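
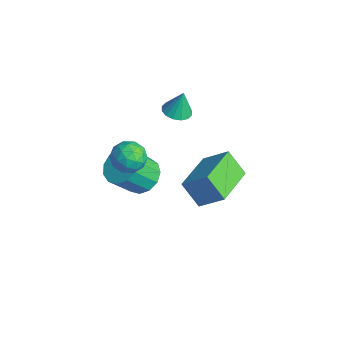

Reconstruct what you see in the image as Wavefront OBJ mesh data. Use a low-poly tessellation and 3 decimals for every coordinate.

v -1.383 3.016 1.508
v -0.745 3.206 1.427
v -1.317 3.304 2.692
v -0.933 3.492 1.367
v -1.241 3.65 1.346
v -1.586 3.638 1.368
v -1.878 3.46 1.427
v -2.036 3.162 1.509
v -2.02 2.826 1.59
v -1.833 2.54 1.649
v -1.525 2.381 1.671
v -1.179 2.393 1.649
v -0.888 2.572 1.589
v -0.729 2.869 1.508
v 0.615 3.206 -0.138
v 1.398 3.965 0.757
v 1.4 3.594 -1.152
v 2.183 4.352 -0.257
v 1.897 1.488 0.197
v 2.68 2.246 1.092
v 2.682 1.875 -0.817
v 3.465 2.634 0.078
v -2.477 1.906 -3.802
v -1.931 2.497 -3.297
v -1.977 1.445 -2.014
v -2.523 0.854 -2.518
v -2.437 2.639 -3.199
v -2.484 1.587 -1.916
v -2.957 2.549 -3.292
v -3.003 1.496 -2.009
v -3.323 2.254 -3.547
v -3.37 1.202 -2.264
v -3.422 1.849 -3.883
v -3.468 0.796 -2.6
v -3.22 1.462 -4.193
v -3.266 0.41 -2.91
v -2.782 1.216 -4.379
v -2.828 0.164 -3.096
v -2.247 1.189 -4.381
v -2.294 0.137 -3.098
v -1.786 1.39 -4.2
v -1.832 0.338 -2.917
v -1.543 1.755 -3.892
v -1.59 0.703 -2.609
v -1.597 2.168 -3.555
v -1.644 1.115 -2.272
v -2.567 1.376 -2.043
v -2.038 1.848 -1.554
v -2.082 0.212 -1.446
v -1.553 0.684 -0.957
v -2.404 0.716 -0.825
v -2.704 1.435 -1.194
v -1.416 0.625 -1.806
v -1.716 1.344 -2.175
v -1.326 1.384 -1.407
v -1.937 1.44 -0.801
v -2.183 0.62 -2.199
v -2.794 0.676 -1.593
v -2.345 1.714 -1.851
v -1.775 0.346 -1.149
v -2.275 0.365 -1.072
v -1.964 0.642 -0.784
v -2.737 1.471 -1.64
v -2.425 1.749 -1.352
v -2.641 1.084 -0.924
v -1.695 0.311 -1.648
v -1.383 0.589 -1.36
v -2.156 1.418 -2.216
v -1.845 1.695 -1.928
v -1.479 0.976 -2.076
v -1.616 1.719 -1.477
v -1.33 1.035 -1.126
v -1.25 1 -1.625
v -1.426 1.422 -1.842
v -1.974 1.752 -1.121
v -1.689 1.068 -0.77
v -2.19 1.087 -0.692
v -2.366 1.509 -0.909
v -1.556 1.479 -1.034
v -2.431 0.992 -2.23
v -2.146 0.308 -1.879
v -1.754 0.551 -2.091
v -1.93 0.973 -2.308
v -2.79 1.025 -1.874
v -2.504 0.341 -1.523
v -2.694 0.638 -1.158
v -2.87 1.06 -1.375
v -2.564 0.581 -1.966
f 2 1 4
f 2 4 3
f 4 1 5
f 4 5 3
f 5 1 6
f 5 6 3
f 6 1 7
f 6 7 3
f 7 1 8
f 7 8 3
f 8 1 9
f 8 9 3
f 9 1 10
f 9 10 3
f 10 1 11
f 10 11 3
f 11 1 12
f 11 12 3
f 12 1 13
f 12 13 3
f 13 1 14
f 13 14 3
f 14 1 2
f 14 2 3
f 16 18 15
f 19 16 15
f 15 18 17
f 17 19 15
f 16 22 18
f 20 16 19
f 20 22 16
f 18 22 17
f 21 19 17
f 17 22 21
f 21 20 19
f 22 20 21
f 24 23 27
f 24 27 25
f 25 27 28
f 25 28 26
f 27 23 29
f 27 29 28
f 28 29 30
f 28 30 26
f 29 23 31
f 29 31 30
f 30 31 32
f 30 32 26
f 31 23 33
f 31 33 32
f 32 33 34
f 32 34 26
f 33 23 35
f 33 35 34
f 34 35 36
f 34 36 26
f 35 23 37
f 35 37 36
f 36 37 38
f 36 38 26
f 37 23 39
f 37 39 38
f 38 39 40
f 38 40 26
f 39 23 41
f 39 41 40
f 40 41 42
f 40 42 26
f 41 23 43
f 41 43 42
f 42 43 44
f 42 44 26
f 43 23 45
f 43 45 44
f 44 45 46
f 44 46 26
f 45 23 24
f 45 24 46
f 46 24 25
f 46 25 26
f 47 84 63
f 84 58 87
f 63 87 52
f 84 87 63
f 47 63 59
f 63 52 64
f 59 64 48
f 63 64 59
f 47 59 68
f 59 48 69
f 68 69 54
f 59 69 68
f 47 68 80
f 68 54 83
f 80 83 57
f 68 83 80
f 47 80 84
f 80 57 88
f 84 88 58
f 80 88 84
f 48 64 75
f 64 52 78
f 75 78 56
f 64 78 75
f 52 87 65
f 87 58 86
f 65 86 51
f 87 86 65
f 58 88 85
f 88 57 81
f 85 81 49
f 88 81 85
f 57 83 82
f 83 54 70
f 82 70 53
f 83 70 82
f 54 69 74
f 69 48 71
f 74 71 55
f 69 71 74
f 50 76 62
f 76 56 77
f 62 77 51
f 76 77 62
f 50 62 60
f 62 51 61
f 60 61 49
f 62 61 60
f 50 60 67
f 60 49 66
f 67 66 53
f 60 66 67
f 50 67 72
f 67 53 73
f 72 73 55
f 67 73 72
f 50 72 76
f 72 55 79
f 76 79 56
f 72 79 76
f 51 77 65
f 77 56 78
f 65 78 52
f 77 78 65
f 49 61 85
f 61 51 86
f 85 86 58
f 61 86 85
f 53 66 82
f 66 49 81
f 82 81 57
f 66 81 82
f 55 73 74
f 73 53 70
f 74 70 54
f 73 70 74
f 56 79 75
f 79 55 71
f 75 71 48
f 79 71 75



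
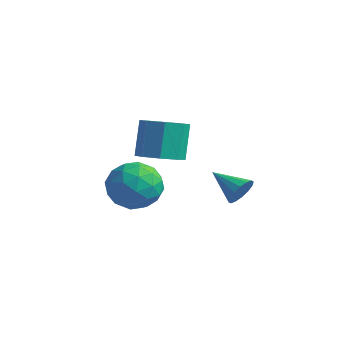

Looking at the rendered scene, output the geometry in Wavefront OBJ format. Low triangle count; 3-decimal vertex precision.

v -2 3.649 -2.813
v -1.796 3.945 -2.308
v -3.22 3.591 -2.287
v -1.893 4.177 -2.507
v -2.018 4.268 -2.788
v -2.139 4.193 -3.075
v -2.222 3.973 -3.293
v -2.246 3.665 -3.382
v -2.204 3.353 -3.318
v -2.107 3.121 -3.12
v -1.982 3.03 -2.839
v -1.861 3.105 -2.551
v -1.778 3.325 -2.333
v -1.754 3.633 -2.244
v -3.484 0.477 -1.795
v -2.545 0.355 -1.416
v -3.955 -0.935 -1.084
v -3.016 -1.057 -0.705
v -3.616 -0.312 -0.352
v -3.325 0.562 -0.792
v -3.175 -1.142 -1.708
v -2.884 -0.268 -2.148
v -2.354 -0.645 -1.362
v -2.626 -0.132 -0.524
v -3.874 -0.448 -1.976
v -4.146 0.065 -1.138
v -2.973 0.54 -1.668
v -3.527 -1.12 -0.832
v -3.879 -0.682 -0.624
v -3.327 -0.754 -0.401
v -3.432 0.661 -1.301
v -2.88 0.59 -1.078
v -3.509 0.198 -0.453
v -3.62 -1.17 -1.422
v -3.068 -1.241 -1.199
v -3.173 0.174 -2.099
v -2.621 0.102 -1.876
v -2.991 -0.778 -2.047
v -2.309 -0.119 -1.414
v -2.586 -0.95 -0.996
v -2.68 -0.999 -1.586
v -2.509 -0.486 -1.844
v -2.469 0.182 -0.921
v -2.746 -0.648 -0.503
v -3.098 -0.21 -0.295
v -2.927 0.303 -0.554
v -2.357 -0.406 -0.889
v -3.754 0.068 -1.997
v -4.031 -0.762 -1.579
v -3.573 -0.883 -1.946
v -3.402 -0.37 -2.205
v -3.914 0.37 -1.504
v -4.191 -0.461 -1.086
v -3.991 -0.094 -0.656
v -3.82 0.419 -0.914
v -4.143 -0.174 -1.611
v -3.21 0.909 -0.441
v -2.714 0.36 -0.065
v -3.034 0.962 1.237
v -3.53 1.511 0.861
v -2.406 0.89 -0.234
v -2.727 1.491 1.068
v -2.569 1.43 -0.525
v -2.89 2.032 0.778
v -3.108 1.666 -0.766
v -3.428 2.268 0.536
v -3.706 1.458 -0.817
v -4.026 2.06 0.485
v -4.013 0.929 -0.648
v -4.334 1.53 0.654
v -3.85 0.388 -0.358
v -4.171 0.99 0.945
v -3.312 0.152 -0.116
v -3.632 0.754 1.186
f 2 1 4
f 2 4 3
f 4 1 5
f 4 5 3
f 5 1 6
f 5 6 3
f 6 1 7
f 6 7 3
f 7 1 8
f 7 8 3
f 8 1 9
f 8 9 3
f 9 1 10
f 9 10 3
f 10 1 11
f 10 11 3
f 11 1 12
f 11 12 3
f 12 1 13
f 12 13 3
f 13 1 14
f 13 14 3
f 14 1 2
f 14 2 3
f 15 52 31
f 52 26 55
f 31 55 20
f 52 55 31
f 15 31 27
f 31 20 32
f 27 32 16
f 31 32 27
f 15 27 36
f 27 16 37
f 36 37 22
f 27 37 36
f 15 36 48
f 36 22 51
f 48 51 25
f 36 51 48
f 15 48 52
f 48 25 56
f 52 56 26
f 48 56 52
f 16 32 43
f 32 20 46
f 43 46 24
f 32 46 43
f 20 55 33
f 55 26 54
f 33 54 19
f 55 54 33
f 26 56 53
f 56 25 49
f 53 49 17
f 56 49 53
f 25 51 50
f 51 22 38
f 50 38 21
f 51 38 50
f 22 37 42
f 37 16 39
f 42 39 23
f 37 39 42
f 18 44 30
f 44 24 45
f 30 45 19
f 44 45 30
f 18 30 28
f 30 19 29
f 28 29 17
f 30 29 28
f 18 28 35
f 28 17 34
f 35 34 21
f 28 34 35
f 18 35 40
f 35 21 41
f 40 41 23
f 35 41 40
f 18 40 44
f 40 23 47
f 44 47 24
f 40 47 44
f 19 45 33
f 45 24 46
f 33 46 20
f 45 46 33
f 17 29 53
f 29 19 54
f 53 54 26
f 29 54 53
f 21 34 50
f 34 17 49
f 50 49 25
f 34 49 50
f 23 41 42
f 41 21 38
f 42 38 22
f 41 38 42
f 24 47 43
f 47 23 39
f 43 39 16
f 47 39 43
f 58 57 61
f 58 61 59
f 59 61 62
f 59 62 60
f 61 57 63
f 61 63 62
f 62 63 64
f 62 64 60
f 63 57 65
f 63 65 64
f 64 65 66
f 64 66 60
f 65 57 67
f 65 67 66
f 66 67 68
f 66 68 60
f 67 57 69
f 67 69 68
f 68 69 70
f 68 70 60
f 69 57 71
f 69 71 70
f 70 71 72
f 70 72 60
f 71 57 73
f 71 73 72
f 72 73 74
f 72 74 60
f 73 57 58
f 73 58 74
f 74 58 59
f 74 59 60



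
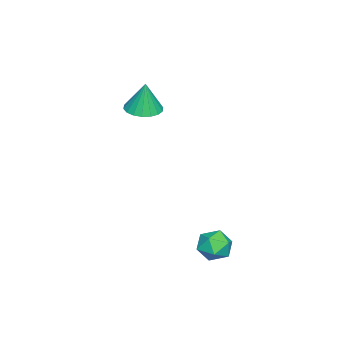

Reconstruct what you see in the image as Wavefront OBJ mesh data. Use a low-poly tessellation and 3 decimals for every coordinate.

v -2.911 -1.14 0.79
v -2.328 -0.6 0.696
v -2.809 -1 2.23
v -2.623 -0.4 0.697
v -2.974 -0.346 0.717
v -3.313 -0.449 0.751
v -3.572 -0.69 0.793
v -3.701 -1.019 0.835
v -3.673 -1.373 0.867
v -3.494 -1.68 0.884
v -3.2 -1.881 0.883
v -2.849 -1.934 0.863
v -2.51 -1.831 0.829
v -2.25 -1.591 0.787
v -2.122 -1.261 0.746
v -2.15 -0.908 0.713
v 0.847 3.171 -3.564
v 1.142 3.486 -4.211
v 1.958 3.314 -2.989
v 2.253 3.629 -3.636
v 1.717 4.015 -3.224
v 1.031 3.927 -3.58
v 2.069 2.873 -3.62
v 1.383 2.785 -3.976
v 1.897 3.302 -4.246
v 1.68 4.008 -4.002
v 1.42 2.792 -3.198
v 1.203 3.498 -2.954
f 2 1 4
f 2 4 3
f 4 1 5
f 4 5 3
f 5 1 6
f 5 6 3
f 6 1 7
f 6 7 3
f 7 1 8
f 7 8 3
f 8 1 9
f 8 9 3
f 9 1 10
f 9 10 3
f 10 1 11
f 10 11 3
f 11 1 12
f 11 12 3
f 12 1 13
f 12 13 3
f 13 1 14
f 13 14 3
f 14 1 15
f 14 15 3
f 15 1 16
f 15 16 3
f 16 1 2
f 16 2 3
f 17 28 22
f 17 22 18
f 17 18 24
f 17 24 27
f 17 27 28
f 18 22 26
f 22 28 21
f 28 27 19
f 27 24 23
f 24 18 25
f 20 26 21
f 20 21 19
f 20 19 23
f 20 23 25
f 20 25 26
f 21 26 22
f 19 21 28
f 23 19 27
f 25 23 24
f 26 25 18



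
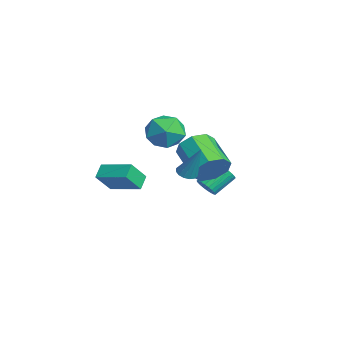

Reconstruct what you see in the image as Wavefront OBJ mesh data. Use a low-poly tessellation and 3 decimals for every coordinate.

v -2.149 0.648 -3.71
v -1.565 0.639 -3.403
v -1.986 1.783 -2.564
v -2.571 1.792 -2.87
v -1.516 0.8 -3.598
v -1.938 1.944 -2.759
v -1.565 0.938 -3.81
v -1.986 2.081 -2.971
v -1.702 1.031 -4.007
v -2.123 2.175 -3.168
v -1.907 1.067 -4.159
v -2.329 2.211 -3.319
v -2.149 1.039 -4.242
v -2.571 2.182 -3.403
v -2.391 0.951 -4.244
v -2.813 2.095 -3.405
v -2.596 0.817 -4.165
v -3.018 1.961 -3.325
v -2.734 0.657 -4.016
v -3.155 1.801 -3.177
v -2.782 0.496 -3.821
v -3.204 1.64 -2.982
v -2.734 0.359 -3.609
v -3.155 1.502 -2.77
v -2.597 0.265 -3.412
v -3.018 1.409 -2.573
v -2.391 0.229 -3.261
v -2.813 1.373 -2.421
v -2.149 0.258 -3.177
v -2.571 1.401 -2.338
v -1.907 0.345 -3.175
v -2.329 1.489 -2.336
v -1.702 0.479 -3.255
v -2.124 1.623 -2.415
v -3.539 -4.018 -3.972
v -3.09 -4.869 -2.808
v -4.175 -3.6 -3.421
v -3.727 -4.451 -2.257
v -2.273 -2.709 -3.503
v -1.825 -3.56 -2.339
v -2.91 -2.291 -2.952
v -2.461 -3.142 -1.788
v 0.08 0.384 -1.366
v 0.408 0.873 -0.497
v -1.452 0.466 0.435
v -1.78 -0.024 -0.434
v 0.042 1.371 -1.01
v -1.818 0.964 -0.079
v -0.302 1.29 -1.732
v -2.162 0.883 -0.8
v -0.422 0.679 -2.239
v -2.282 0.272 -1.308
v -0.248 -0.106 -2.235
v -2.108 -0.513 -1.303
v 0.118 -0.604 -1.721
v -1.742 -1.011 -0.79
v 0.462 -0.523 -1
v -1.398 -0.93 -0.068
v 0.582 0.088 -0.492
v -1.278 -0.319 0.439
v -4.481 -0.984 -0.576
v -3.455 -0.5 -1.052
v -3.405 -1.86 0.852
v -2.379 -1.376 0.376
v -3.209 -0.648 0.918
v -3.874 -0.106 0.036
v -2.986 -2.254 -0.236
v -3.651 -1.712 -1.118
v -2.531 -1.285 -0.841
v -2.669 -0.292 -0.128
v -4.191 -2.068 -0.072
v -4.329 -1.075 0.641
v 3.075 -1.596 0.128
v 3.383 -2.064 0.143
v 3.765 -1.084 1.912
v 3.555 -1.865 0.02
v 3.597 -1.594 -0.074
v 3.5 -1.324 -0.114
v 3.289 -1.127 -0.09
v 3.021 -1.055 -0.006
v 2.767 -1.129 0.113
v 2.596 -1.328 0.236
v 2.553 -1.598 0.33
v 2.65 -1.868 0.371
v 2.861 -2.066 0.346
v 3.13 -2.137 0.262
f 2 1 5
f 2 5 3
f 3 5 6
f 3 6 4
f 5 1 7
f 5 7 6
f 6 7 8
f 6 8 4
f 7 1 9
f 7 9 8
f 8 9 10
f 8 10 4
f 9 1 11
f 9 11 10
f 10 11 12
f 10 12 4
f 11 1 13
f 11 13 12
f 12 13 14
f 12 14 4
f 13 1 15
f 13 15 14
f 14 15 16
f 14 16 4
f 15 1 17
f 15 17 16
f 16 17 18
f 16 18 4
f 17 1 19
f 17 19 18
f 18 19 20
f 18 20 4
f 19 1 21
f 19 21 20
f 20 21 22
f 20 22 4
f 21 1 23
f 21 23 22
f 22 23 24
f 22 24 4
f 23 1 25
f 23 25 24
f 24 25 26
f 24 26 4
f 25 1 27
f 25 27 26
f 26 27 28
f 26 28 4
f 27 1 29
f 27 29 28
f 28 29 30
f 28 30 4
f 29 1 31
f 29 31 30
f 30 31 32
f 30 32 4
f 31 1 33
f 31 33 32
f 32 33 34
f 32 34 4
f 33 1 2
f 33 2 34
f 34 2 3
f 34 3 4
f 36 38 35
f 39 36 35
f 35 38 37
f 37 39 35
f 36 42 38
f 40 36 39
f 40 42 36
f 38 42 37
f 41 39 37
f 37 42 41
f 41 40 39
f 42 40 41
f 44 43 47
f 44 47 45
f 45 47 48
f 45 48 46
f 47 43 49
f 47 49 48
f 48 49 50
f 48 50 46
f 49 43 51
f 49 51 50
f 50 51 52
f 50 52 46
f 51 43 53
f 51 53 52
f 52 53 54
f 52 54 46
f 53 43 55
f 53 55 54
f 54 55 56
f 54 56 46
f 55 43 57
f 55 57 56
f 56 57 58
f 56 58 46
f 57 43 59
f 57 59 58
f 58 59 60
f 58 60 46
f 59 43 44
f 59 44 60
f 60 44 45
f 60 45 46
f 61 72 66
f 61 66 62
f 61 62 68
f 61 68 71
f 61 71 72
f 62 66 70
f 66 72 65
f 72 71 63
f 71 68 67
f 68 62 69
f 64 70 65
f 64 65 63
f 64 63 67
f 64 67 69
f 64 69 70
f 65 70 66
f 63 65 72
f 67 63 71
f 69 67 68
f 70 69 62
f 74 73 76
f 74 76 75
f 76 73 77
f 76 77 75
f 77 73 78
f 77 78 75
f 78 73 79
f 78 79 75
f 79 73 80
f 79 80 75
f 80 73 81
f 80 81 75
f 81 73 82
f 81 82 75
f 82 73 83
f 82 83 75
f 83 73 84
f 83 84 75
f 84 73 85
f 84 85 75
f 85 73 86
f 85 86 75
f 86 73 74
f 86 74 75



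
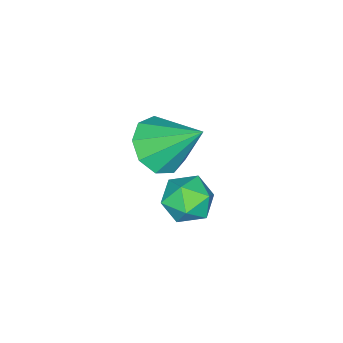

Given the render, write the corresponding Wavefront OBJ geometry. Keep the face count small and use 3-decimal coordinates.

v -2.983 -2.358 -3.782
v -1.993 -2.385 -3.642
v -3.137 -0.982 -2.438
v -2.149 -1.928 -4.127
v -2.694 -1.672 -4.451
v -3.375 -1.737 -4.462
v -3.872 -2.093 -4.155
v -3.954 -2.572 -3.674
v -3.581 -2.951 -3.244
v -2.928 -3.053 -3.065
v -2.301 -2.829 -3.223
v 0.112 1.251 -2.038
v 0.633 0.955 -1.509
v -0.633 0.205 -1.891
v -0.112 -0.091 -1.362
v -0.549 0.551 -1.176
v -0.089 1.198 -1.267
v 0.089 -0.038 -2.133
v 0.549 0.609 -2.224
v 0.618 0.158 -1.568
v 0.224 0.523 -0.976
v -0.224 0.637 -2.424
v -0.618 1.002 -1.832
f 2 1 4
f 2 4 3
f 4 1 5
f 4 5 3
f 5 1 6
f 5 6 3
f 6 1 7
f 6 7 3
f 7 1 8
f 7 8 3
f 8 1 9
f 8 9 3
f 9 1 10
f 9 10 3
f 10 1 11
f 10 11 3
f 11 1 2
f 11 2 3
f 12 23 17
f 12 17 13
f 12 13 19
f 12 19 22
f 12 22 23
f 13 17 21
f 17 23 16
f 23 22 14
f 22 19 18
f 19 13 20
f 15 21 16
f 15 16 14
f 15 14 18
f 15 18 20
f 15 20 21
f 16 21 17
f 14 16 23
f 18 14 22
f 20 18 19
f 21 20 13



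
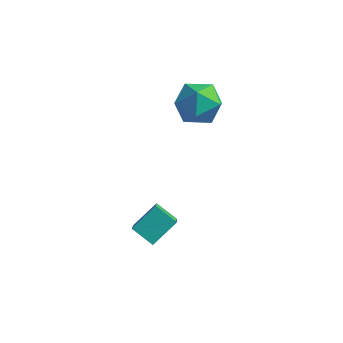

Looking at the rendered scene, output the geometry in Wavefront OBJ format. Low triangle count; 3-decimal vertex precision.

v 2.785 -1.308 -5.145
v 1.874 -1.32 -4.624
v 3.189 -0.298 -4.415
v 2.277 -0.31 -3.894
v 3.543 -2.55 -3.846
v 2.631 -2.562 -3.325
v 3.946 -1.54 -3.116
v 3.035 -1.552 -2.595
v 2.377 3.602 0.441
v 3.125 2.897 0.1
v 1.195 2.863 -0.62
v 1.943 2.158 -0.961
v 1.566 2.099 0.052
v 2.297 2.556 0.708
v 2.023 3.204 -1.228
v 2.754 3.661 -0.572
v 2.906 2.651 -0.932
v 2.624 1.968 -0.141
v 1.696 3.792 -0.379
v 1.414 3.109 0.412
f 2 4 1
f 5 2 1
f 1 4 3
f 3 5 1
f 2 8 4
f 6 2 5
f 6 8 2
f 4 8 3
f 7 5 3
f 3 8 7
f 7 6 5
f 8 6 7
f 9 20 14
f 9 14 10
f 9 10 16
f 9 16 19
f 9 19 20
f 10 14 18
f 14 20 13
f 20 19 11
f 19 16 15
f 16 10 17
f 12 18 13
f 12 13 11
f 12 11 15
f 12 15 17
f 12 17 18
f 13 18 14
f 11 13 20
f 15 11 19
f 17 15 16
f 18 17 10



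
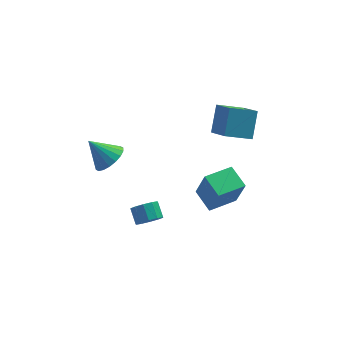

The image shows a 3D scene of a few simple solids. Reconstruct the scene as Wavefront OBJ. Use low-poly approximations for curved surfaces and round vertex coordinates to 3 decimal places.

v -1.358 -2.15 -3.275
v -0.981 -2.534 -2.63
v -1.125 -1.654 -2.021
v -1.502 -1.27 -2.665
v -0.616 -2.285 -2.903
v -0.761 -1.405 -2.294
v -0.535 -1.984 -3.319
v -0.68 -1.104 -2.709
v -0.768 -1.747 -3.717
v -0.913 -0.867 -3.108
v -1.227 -1.663 -3.947
v -1.371 -0.783 -3.337
v -1.735 -1.766 -3.919
v -1.879 -0.886 -3.31
v -2.099 -2.015 -3.646
v -2.244 -1.135 -3.037
v -2.18 -2.316 -3.231
v -2.325 -1.436 -2.621
v -1.947 -2.553 -2.832
v -2.092 -1.673 -2.223
v -1.489 -2.637 -2.603
v -1.633 -1.757 -1.993
v 2.033 -2.471 -2.622
v 2.426 -3.004 -0.629
v 1.524 -1.105 -2.157
v 1.917 -1.638 -0.164
v 3.743 -1.782 -2.776
v 4.136 -2.315 -0.783
v 3.234 -0.416 -2.311
v 3.627 -0.949 -0.318
v 2.498 -0.524 2.818
v 2.947 -1.903 3.834
v 3.025 0.629 4.151
v 3.474 -0.749 5.167
v 4.106 -0.491 2.153
v 4.555 -1.869 3.169
v 4.633 0.663 3.486
v 5.082 -0.716 4.502
v -3.272 -0.362 1.308
v -2.536 0.327 1.601
v -4.348 0.242 2.592
v -2.781 0.566 1.283
v -3.124 0.622 0.971
v -3.496 0.482 0.724
v -3.824 0.176 0.594
v -4.042 -0.237 0.605
v -4.108 -0.675 0.755
v -4.009 -1.05 1.015
v -3.763 -1.289 1.333
v -3.421 -1.345 1.646
v -3.049 -1.205 1.892
v -2.721 -0.899 2.022
v -2.503 -0.486 2.011
v -2.436 -0.048 1.861
f 2 1 5
f 2 5 3
f 3 5 6
f 3 6 4
f 5 1 7
f 5 7 6
f 6 7 8
f 6 8 4
f 7 1 9
f 7 9 8
f 8 9 10
f 8 10 4
f 9 1 11
f 9 11 10
f 10 11 12
f 10 12 4
f 11 1 13
f 11 13 12
f 12 13 14
f 12 14 4
f 13 1 15
f 13 15 14
f 14 15 16
f 14 16 4
f 15 1 17
f 15 17 16
f 16 17 18
f 16 18 4
f 17 1 19
f 17 19 18
f 18 19 20
f 18 20 4
f 19 1 21
f 19 21 20
f 20 21 22
f 20 22 4
f 21 1 2
f 21 2 22
f 22 2 3
f 22 3 4
f 24 26 23
f 27 24 23
f 23 26 25
f 25 27 23
f 24 30 26
f 28 24 27
f 28 30 24
f 26 30 25
f 29 27 25
f 25 30 29
f 29 28 27
f 30 28 29
f 32 34 31
f 35 32 31
f 31 34 33
f 33 35 31
f 32 38 34
f 36 32 35
f 36 38 32
f 34 38 33
f 37 35 33
f 33 38 37
f 37 36 35
f 38 36 37
f 40 39 42
f 40 42 41
f 42 39 43
f 42 43 41
f 43 39 44
f 43 44 41
f 44 39 45
f 44 45 41
f 45 39 46
f 45 46 41
f 46 39 47
f 46 47 41
f 47 39 48
f 47 48 41
f 48 39 49
f 48 49 41
f 49 39 50
f 49 50 41
f 50 39 51
f 50 51 41
f 51 39 52
f 51 52 41
f 52 39 53
f 52 53 41
f 53 39 54
f 53 54 41
f 54 39 40
f 54 40 41



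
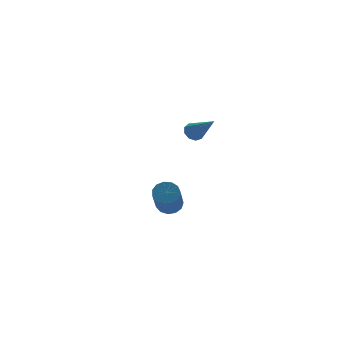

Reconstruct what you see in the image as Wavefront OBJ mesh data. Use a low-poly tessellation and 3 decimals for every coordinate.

v 1.473 -1.128 1.684
v 1.713 -0.759 1.979
v 1.927 -2.392 2.896
v 1.365 -0.789 2.077
v 1.068 -0.978 1.991
v 0.96 -1.237 1.762
v 1.092 -1.445 1.496
v 1.402 -1.504 1.318
v 1.745 -1.388 1.311
v 1.961 -1.149 1.478
v 1.948 -0.901 1.742
v 1.27 1.377 -4.402
v 1.676 1.694 -3.974
v 0.996 0.401 -2.37
v 0.59 0.083 -2.798
v 1.346 1.879 -3.965
v 0.667 0.585 -2.361
v 0.993 1.904 -4.095
v 0.313 0.61 -2.49
v 0.727 1.761 -4.322
v 0.047 0.468 -2.718
v 0.634 1.497 -4.575
v -0.046 0.203 -2.97
v 0.742 1.194 -4.773
v 0.063 -0.099 -3.168
v 1.018 0.95 -4.853
v 0.339 -0.344 -3.249
v 1.374 0.841 -4.79
v 0.695 -0.453 -3.186
v 1.697 0.902 -4.604
v 1.017 -0.392 -3
v 1.884 1.114 -4.354
v 1.204 -0.18 -2.75
v 1.876 1.409 -4.119
v 1.197 0.116 -2.515
f 2 1 4
f 2 4 3
f 4 1 5
f 4 5 3
f 5 1 6
f 5 6 3
f 6 1 7
f 6 7 3
f 7 1 8
f 7 8 3
f 8 1 9
f 8 9 3
f 9 1 10
f 9 10 3
f 10 1 11
f 10 11 3
f 11 1 2
f 11 2 3
f 13 12 16
f 13 16 14
f 14 16 17
f 14 17 15
f 16 12 18
f 16 18 17
f 17 18 19
f 17 19 15
f 18 12 20
f 18 20 19
f 19 20 21
f 19 21 15
f 20 12 22
f 20 22 21
f 21 22 23
f 21 23 15
f 22 12 24
f 22 24 23
f 23 24 25
f 23 25 15
f 24 12 26
f 24 26 25
f 25 26 27
f 25 27 15
f 26 12 28
f 26 28 27
f 27 28 29
f 27 29 15
f 28 12 30
f 28 30 29
f 29 30 31
f 29 31 15
f 30 12 32
f 30 32 31
f 31 32 33
f 31 33 15
f 32 12 34
f 32 34 33
f 33 34 35
f 33 35 15
f 34 12 13
f 34 13 35
f 35 13 14
f 35 14 15



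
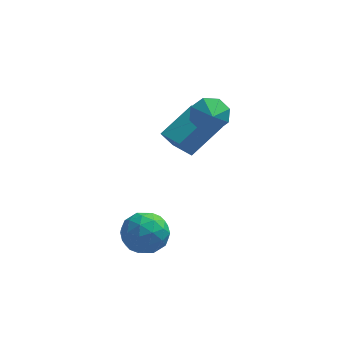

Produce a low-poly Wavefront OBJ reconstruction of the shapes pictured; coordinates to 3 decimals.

v -1.953 -2.665 -3.324
v -0.855 -2.789 -3.178
v -2.025 -4.271 -4.142
v -0.927 -4.395 -3.996
v -1.612 -4.424 -3.118
v -1.568 -3.432 -2.612
v -1.312 -3.628 -4.708
v -1.268 -2.636 -4.202
v -0.459 -3.384 -4.034
v -0.644 -3.876 -3.051
v -2.236 -3.184 -4.269
v -2.421 -3.676 -3.286
v -1.398 -2.586 -3.179
v -1.482 -4.474 -4.141
v -1.885 -4.491 -3.624
v -1.24 -4.564 -3.539
v -1.817 -2.964 -2.847
v -1.171 -3.037 -2.761
v -1.617 -3.998 -2.725
v -1.709 -4.023 -4.559
v -1.063 -4.096 -4.473
v -1.64 -2.496 -3.781
v -0.995 -2.569 -3.696
v -1.263 -3.062 -4.595
v -0.519 -3.009 -3.596
v -0.562 -3.952 -4.077
v -0.788 -3.502 -4.495
v -0.762 -2.918 -4.198
v -0.628 -3.298 -3.019
v -0.671 -4.242 -3.499
v -1.074 -4.259 -2.983
v -1.048 -3.676 -2.686
v -0.396 -3.647 -3.522
v -2.209 -2.818 -3.821
v -2.252 -3.762 -4.301
v -1.832 -3.384 -4.634
v -1.806 -2.801 -4.337
v -2.318 -3.108 -3.243
v -2.361 -4.051 -3.724
v -2.118 -4.142 -3.122
v -2.092 -3.558 -2.825
v -2.484 -3.413 -3.798
v -0.546 1.324 -1.846
v -1.064 1.131 -0.953
v 0.73 2.529 -0.847
v 0.212 2.336 0.046
v 0.328 0.184 -1.586
v -0.19 -0.009 -0.693
v 1.604 1.389 -0.587
v 1.086 1.196 0.306
v 1.081 0.127 1.194
v 1.383 -0.288 0.455
v 1.239 -0.847 1.806
v 1.887 0.017 0.811
v 1.92 0.387 1.391
v 1.461 0.604 1.856
v 0.779 0.542 1.934
v 0.274 0.236 1.578
v 0.242 -0.133 0.998
v 0.701 -0.351 0.533
f 1 38 17
f 38 12 41
f 17 41 6
f 38 41 17
f 1 17 13
f 17 6 18
f 13 18 2
f 17 18 13
f 1 13 22
f 13 2 23
f 22 23 8
f 13 23 22
f 1 22 34
f 22 8 37
f 34 37 11
f 22 37 34
f 1 34 38
f 34 11 42
f 38 42 12
f 34 42 38
f 2 18 29
f 18 6 32
f 29 32 10
f 18 32 29
f 6 41 19
f 41 12 40
f 19 40 5
f 41 40 19
f 12 42 39
f 42 11 35
f 39 35 3
f 42 35 39
f 11 37 36
f 37 8 24
f 36 24 7
f 37 24 36
f 8 23 28
f 23 2 25
f 28 25 9
f 23 25 28
f 4 30 16
f 30 10 31
f 16 31 5
f 30 31 16
f 4 16 14
f 16 5 15
f 14 15 3
f 16 15 14
f 4 14 21
f 14 3 20
f 21 20 7
f 14 20 21
f 4 21 26
f 21 7 27
f 26 27 9
f 21 27 26
f 4 26 30
f 26 9 33
f 30 33 10
f 26 33 30
f 5 31 19
f 31 10 32
f 19 32 6
f 31 32 19
f 3 15 39
f 15 5 40
f 39 40 12
f 15 40 39
f 7 20 36
f 20 3 35
f 36 35 11
f 20 35 36
f 9 27 28
f 27 7 24
f 28 24 8
f 27 24 28
f 10 33 29
f 33 9 25
f 29 25 2
f 33 25 29
f 44 46 43
f 47 44 43
f 43 46 45
f 45 47 43
f 44 50 46
f 48 44 47
f 48 50 44
f 46 50 45
f 49 47 45
f 45 50 49
f 49 48 47
f 50 48 49
f 52 51 54
f 52 54 53
f 54 51 55
f 54 55 53
f 55 51 56
f 55 56 53
f 56 51 57
f 56 57 53
f 57 51 58
f 57 58 53
f 58 51 59
f 58 59 53
f 59 51 60
f 59 60 53
f 60 51 52
f 60 52 53



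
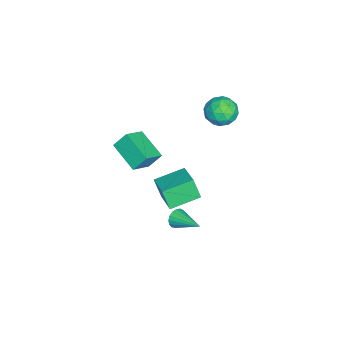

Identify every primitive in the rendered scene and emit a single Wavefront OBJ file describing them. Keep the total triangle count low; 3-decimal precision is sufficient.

v -1.705 4.426 3.276
v -0.877 4.031 3.891
v -2.703 3.009 3.709
v -1.875 2.614 4.324
v -2.416 3.522 4.643
v -1.799 4.398 4.376
v -1.781 2.642 3.224
v -1.164 3.518 2.957
v -0.924 2.929 3.859
v -1.317 3.473 4.736
v -2.263 3.567 2.864
v -2.656 4.111 3.741
v -1.204 4.353 3.546
v -2.376 2.687 4.054
v -2.694 3.221 4.242
v -2.208 2.989 4.604
v -1.745 4.569 3.83
v -1.259 4.337 4.192
v -2.163 4.037 4.634
v -2.321 2.703 3.408
v -1.835 2.471 3.77
v -1.372 4.051 2.996
v -0.886 3.819 3.358
v -1.417 3.003 2.966
v -0.745 3.473 3.888
v -1.331 2.64 4.143
v -1.276 2.656 3.496
v -0.913 3.171 3.339
v -0.975 3.793 4.404
v -1.562 2.96 4.658
v -1.88 3.493 4.846
v -1.517 4.008 4.689
v -1.003 3.145 4.385
v -2.018 4.08 2.942
v -2.605 3.247 3.196
v -2.063 3.032 2.911
v -1.7 3.547 2.754
v -2.249 4.4 3.457
v -2.835 3.567 3.712
v -2.667 3.869 4.261
v -2.304 4.384 4.104
v -2.577 3.895 3.215
v 1.786 1.509 -3.649
v 2.176 1.477 -4.218
v 2.814 3.071 -3.031
v 1.926 1.676 -4.304
v 1.645 1.836 -4.24
v 1.395 1.921 -4.041
v 1.235 1.912 -3.752
v 1.202 1.81 -3.44
v 1.302 1.64 -3.175
v 1.513 1.439 -3.019
v 1.786 1.255 -3.008
v 2.06 1.128 -3.143
v 2.27 1.089 -3.394
v 2.37 1.146 -3.704
v 2.336 1.286 -4.001
v -2.316 1.74 -4.664
v -2.607 1.209 -3.259
v -0.72 2.551 -4.027
v -1.011 2.02 -2.622
v -1.269 0.02 -5.098
v -1.56 -0.511 -3.693
v 0.327 0.831 -4.461
v 0.036 0.3 -3.056
v 0.763 -1.514 2.416
v 1.981 -2.196 3.259
v 0.52 -0.781 3.361
v 1.737 -1.463 4.204
v 2.083 -0.097 1.656
v 3.3 -0.779 2.499
v 1.839 0.636 2.601
v 3.057 -0.046 3.444
f 1 38 17
f 38 12 41
f 17 41 6
f 38 41 17
f 1 17 13
f 17 6 18
f 13 18 2
f 17 18 13
f 1 13 22
f 13 2 23
f 22 23 8
f 13 23 22
f 1 22 34
f 22 8 37
f 34 37 11
f 22 37 34
f 1 34 38
f 34 11 42
f 38 42 12
f 34 42 38
f 2 18 29
f 18 6 32
f 29 32 10
f 18 32 29
f 6 41 19
f 41 12 40
f 19 40 5
f 41 40 19
f 12 42 39
f 42 11 35
f 39 35 3
f 42 35 39
f 11 37 36
f 37 8 24
f 36 24 7
f 37 24 36
f 8 23 28
f 23 2 25
f 28 25 9
f 23 25 28
f 4 30 16
f 30 10 31
f 16 31 5
f 30 31 16
f 4 16 14
f 16 5 15
f 14 15 3
f 16 15 14
f 4 14 21
f 14 3 20
f 21 20 7
f 14 20 21
f 4 21 26
f 21 7 27
f 26 27 9
f 21 27 26
f 4 26 30
f 26 9 33
f 30 33 10
f 26 33 30
f 5 31 19
f 31 10 32
f 19 32 6
f 31 32 19
f 3 15 39
f 15 5 40
f 39 40 12
f 15 40 39
f 7 20 36
f 20 3 35
f 36 35 11
f 20 35 36
f 9 27 28
f 27 7 24
f 28 24 8
f 27 24 28
f 10 33 29
f 33 9 25
f 29 25 2
f 33 25 29
f 44 43 46
f 44 46 45
f 46 43 47
f 46 47 45
f 47 43 48
f 47 48 45
f 48 43 49
f 48 49 45
f 49 43 50
f 49 50 45
f 50 43 51
f 50 51 45
f 51 43 52
f 51 52 45
f 52 43 53
f 52 53 45
f 53 43 54
f 53 54 45
f 54 43 55
f 54 55 45
f 55 43 56
f 55 56 45
f 56 43 57
f 56 57 45
f 57 43 44
f 57 44 45
f 59 61 58
f 62 59 58
f 58 61 60
f 60 62 58
f 59 65 61
f 63 59 62
f 63 65 59
f 61 65 60
f 64 62 60
f 60 65 64
f 64 63 62
f 65 63 64
f 67 69 66
f 70 67 66
f 66 69 68
f 68 70 66
f 67 73 69
f 71 67 70
f 71 73 67
f 69 73 68
f 72 70 68
f 68 73 72
f 72 71 70
f 73 71 72



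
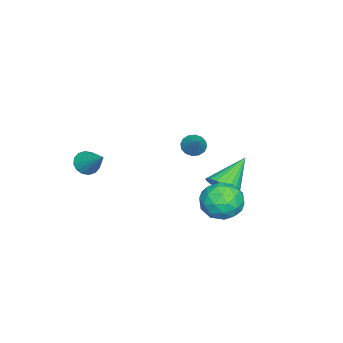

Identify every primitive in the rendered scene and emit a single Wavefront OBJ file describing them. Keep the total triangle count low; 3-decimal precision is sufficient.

v 3.139 -4.514 -0.948
v 3.51 -4.26 -1.471
v 3.901 -3.366 0.148
v 3.21 -4.065 -1.467
v 2.892 -3.991 -1.324
v 2.639 -4.056 -1.079
v 2.521 -4.244 -0.8
v 2.568 -4.505 -0.56
v 2.768 -4.767 -0.424
v 3.067 -4.962 -0.428
v 3.386 -5.037 -0.571
v 3.638 -4.971 -0.816
v 3.757 -4.783 -1.095
v 3.71 -4.523 -1.335
v 1.515 1.581 -1.965
v 2.104 2.536 -1.877
v 2.616 1.024 -3.303
v 3.205 1.979 -3.215
v 3.246 1.215 -2.39
v 2.566 1.559 -1.563
v 2.154 2.001 -3.617
v 1.474 2.345 -2.79
v 2.499 2.795 -2.898
v 3.174 2.309 -2.14
v 1.546 1.251 -3.04
v 2.221 0.765 -2.282
v 1.712 2.107 -1.804
v 3.008 1.453 -3.376
v 3.032 1.004 -2.892
v 3.378 1.565 -2.84
v 1.984 1.533 -1.619
v 2.33 2.094 -1.568
v 3.002 1.318 -1.869
v 2.39 1.466 -3.612
v 2.736 2.027 -3.561
v 1.342 1.995 -2.34
v 1.688 2.556 -2.288
v 1.718 2.242 -3.311
v 2.291 2.821 -2.352
v 2.939 2.494 -3.138
v 2.321 2.507 -3.374
v 1.921 2.709 -2.888
v 2.688 2.535 -1.907
v 3.335 2.208 -2.693
v 3.359 1.759 -2.208
v 2.959 1.961 -1.722
v 2.92 2.688 -2.507
v 1.385 1.352 -2.487
v 2.032 1.025 -3.273
v 1.761 1.599 -3.458
v 1.361 1.801 -2.972
v 1.781 1.066 -2.042
v 2.429 0.739 -2.828
v 2.799 0.851 -2.292
v 2.399 1.053 -1.806
v 1.8 0.872 -2.673
v -1.271 0.589 -4.212
v -0.866 0.14 -3.479
v -2.869 1.211 -2.948
v -0.713 0.477 -3.452
v -0.645 0.831 -3.54
v -0.673 1.147 -3.73
v -0.791 1.379 -3.994
v -0.983 1.491 -4.291
v -1.218 1.465 -4.576
v -1.462 1.306 -4.806
v -1.677 1.038 -4.945
v -1.83 0.701 -4.973
v -1.897 0.347 -4.884
v -1.87 0.031 -4.694
v -1.752 -0.201 -4.43
v -1.56 -0.313 -4.133
v -1.324 -0.287 -3.848
v -1.081 -0.128 -3.619
v 1.043 -0.053 -0.029
v 1.51 -0.277 -0.37
v 1.917 0.433 0.849
v 1.459 0.019 -0.483
v 1.297 0.296 -0.474
v 1.067 0.479 -0.346
v 0.83 0.52 -0.133
v 0.651 0.407 0.108
v 0.576 0.171 0.312
v 0.627 -0.125 0.425
v 0.79 -0.402 0.417
v 1.02 -0.585 0.289
v 1.257 -0.625 0.076
v 1.436 -0.513 -0.165
f 2 1 4
f 2 4 3
f 4 1 5
f 4 5 3
f 5 1 6
f 5 6 3
f 6 1 7
f 6 7 3
f 7 1 8
f 7 8 3
f 8 1 9
f 8 9 3
f 9 1 10
f 9 10 3
f 10 1 11
f 10 11 3
f 11 1 12
f 11 12 3
f 12 1 13
f 12 13 3
f 13 1 14
f 13 14 3
f 14 1 2
f 14 2 3
f 15 52 31
f 52 26 55
f 31 55 20
f 52 55 31
f 15 31 27
f 31 20 32
f 27 32 16
f 31 32 27
f 15 27 36
f 27 16 37
f 36 37 22
f 27 37 36
f 15 36 48
f 36 22 51
f 48 51 25
f 36 51 48
f 15 48 52
f 48 25 56
f 52 56 26
f 48 56 52
f 16 32 43
f 32 20 46
f 43 46 24
f 32 46 43
f 20 55 33
f 55 26 54
f 33 54 19
f 55 54 33
f 26 56 53
f 56 25 49
f 53 49 17
f 56 49 53
f 25 51 50
f 51 22 38
f 50 38 21
f 51 38 50
f 22 37 42
f 37 16 39
f 42 39 23
f 37 39 42
f 18 44 30
f 44 24 45
f 30 45 19
f 44 45 30
f 18 30 28
f 30 19 29
f 28 29 17
f 30 29 28
f 18 28 35
f 28 17 34
f 35 34 21
f 28 34 35
f 18 35 40
f 35 21 41
f 40 41 23
f 35 41 40
f 18 40 44
f 40 23 47
f 44 47 24
f 40 47 44
f 19 45 33
f 45 24 46
f 33 46 20
f 45 46 33
f 17 29 53
f 29 19 54
f 53 54 26
f 29 54 53
f 21 34 50
f 34 17 49
f 50 49 25
f 34 49 50
f 23 41 42
f 41 21 38
f 42 38 22
f 41 38 42
f 24 47 43
f 47 23 39
f 43 39 16
f 47 39 43
f 58 57 60
f 58 60 59
f 60 57 61
f 60 61 59
f 61 57 62
f 61 62 59
f 62 57 63
f 62 63 59
f 63 57 64
f 63 64 59
f 64 57 65
f 64 65 59
f 65 57 66
f 65 66 59
f 66 57 67
f 66 67 59
f 67 57 68
f 67 68 59
f 68 57 69
f 68 69 59
f 69 57 70
f 69 70 59
f 70 57 71
f 70 71 59
f 71 57 72
f 71 72 59
f 72 57 73
f 72 73 59
f 73 57 74
f 73 74 59
f 74 57 58
f 74 58 59
f 76 75 78
f 76 78 77
f 78 75 79
f 78 79 77
f 79 75 80
f 79 80 77
f 80 75 81
f 80 81 77
f 81 75 82
f 81 82 77
f 82 75 83
f 82 83 77
f 83 75 84
f 83 84 77
f 84 75 85
f 84 85 77
f 85 75 86
f 85 86 77
f 86 75 87
f 86 87 77
f 87 75 88
f 87 88 77
f 88 75 76
f 88 76 77



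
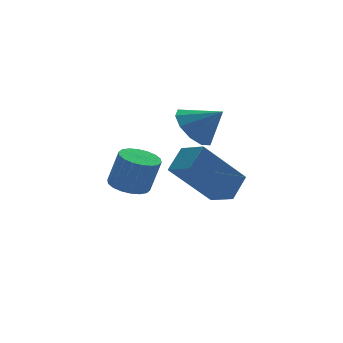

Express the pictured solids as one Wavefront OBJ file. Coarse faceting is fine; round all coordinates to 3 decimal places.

v 0.671 3.492 3.378
v 1.318 3.432 2.77
v 1.349 2.848 4.162
v 1.406 3.886 3.067
v 1.213 4.19 3.483
v 0.814 4.227 3.859
v 0.36 3.984 4.051
v 0.025 3.552 3.987
v -0.064 3.098 3.69
v 0.129 2.794 3.273
v 0.529 2.757 2.897
v 0.983 3 2.705
v 1.485 2.403 0.435
v 0.012 2.597 2.029
v 1.216 3.34 0.072
v -0.257 3.534 1.667
v 2.237 2.866 1.073
v 0.764 3.06 2.668
v 1.968 3.803 0.711
v 0.495 3.997 2.305
v -2.353 2.19 1.971
v -1.714 2.395 1.859
v -1.429 2.175 3.077
v -2.067 1.97 3.189
v -1.854 2.652 1.938
v -1.569 2.431 3.156
v -2.093 2.816 2.024
v -1.808 2.596 3.241
v -2.383 2.857 2.099
v -2.098 2.637 3.317
v -2.667 2.766 2.149
v -2.382 2.546 3.367
v -2.889 2.561 2.164
v -2.604 2.34 3.382
v -3.005 2.282 2.14
v -2.72 2.062 3.358
v -2.991 1.985 2.083
v -2.706 1.765 3.301
v -2.851 1.729 2.004
v -2.566 1.508 3.222
v -2.612 1.564 1.919
v -2.327 1.344 3.136
v -2.322 1.523 1.843
v -2.037 1.303 3.061
v -2.038 1.614 1.793
v -1.753 1.394 3.011
v -1.816 1.82 1.778
v -1.531 1.599 2.996
v -1.7 2.098 1.802
v -1.415 1.878 3.02
f 2 1 4
f 2 4 3
f 4 1 5
f 4 5 3
f 5 1 6
f 5 6 3
f 6 1 7
f 6 7 3
f 7 1 8
f 7 8 3
f 8 1 9
f 8 9 3
f 9 1 10
f 9 10 3
f 10 1 11
f 10 11 3
f 11 1 12
f 11 12 3
f 12 1 2
f 12 2 3
f 14 16 13
f 17 14 13
f 13 16 15
f 15 17 13
f 14 20 16
f 18 14 17
f 18 20 14
f 16 20 15
f 19 17 15
f 15 20 19
f 19 18 17
f 20 18 19
f 22 21 25
f 22 25 23
f 23 25 26
f 23 26 24
f 25 21 27
f 25 27 26
f 26 27 28
f 26 28 24
f 27 21 29
f 27 29 28
f 28 29 30
f 28 30 24
f 29 21 31
f 29 31 30
f 30 31 32
f 30 32 24
f 31 21 33
f 31 33 32
f 32 33 34
f 32 34 24
f 33 21 35
f 33 35 34
f 34 35 36
f 34 36 24
f 35 21 37
f 35 37 36
f 36 37 38
f 36 38 24
f 37 21 39
f 37 39 38
f 38 39 40
f 38 40 24
f 39 21 41
f 39 41 40
f 40 41 42
f 40 42 24
f 41 21 43
f 41 43 42
f 42 43 44
f 42 44 24
f 43 21 45
f 43 45 44
f 44 45 46
f 44 46 24
f 45 21 47
f 45 47 46
f 46 47 48
f 46 48 24
f 47 21 49
f 47 49 48
f 48 49 50
f 48 50 24
f 49 21 22
f 49 22 50
f 50 22 23
f 50 23 24



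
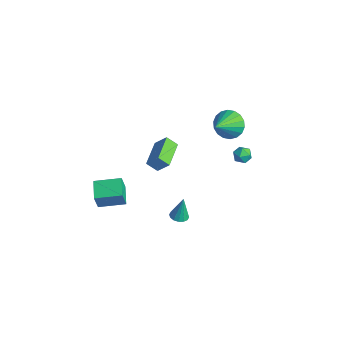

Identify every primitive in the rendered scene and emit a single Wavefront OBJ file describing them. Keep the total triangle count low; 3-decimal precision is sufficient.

v 1.985 -1.934 -1.113
v 2.442 -2.313 -1.03
v 1.975 -1.606 0.433
v 2.575 -2.038 -1.087
v 2.549 -1.735 -1.152
v 2.372 -1.486 -1.206
v 2.091 -1.356 -1.235
v 1.782 -1.382 -1.231
v 1.527 -1.555 -1.196
v 1.394 -1.83 -1.138
v 1.42 -2.133 -1.074
v 1.597 -2.382 -1.02
v 1.878 -2.512 -0.991
v 2.187 -2.486 -0.994
v -3.659 -4.035 -2.182
v -3.513 -4.392 -0.889
v -2.677 -2.626 -1.905
v -2.531 -2.982 -0.611
v -2.529 -4.758 -2.509
v -2.383 -5.114 -1.215
v -1.547 -3.348 -2.231
v -1.401 -3.705 -0.938
v 0.29 3.879 0.754
v 0.834 4.257 0.773
v 0.846 3.103 0.267
v 1.39 3.481 0.286
v 1.14 3.232 0.847
v 0.796 3.712 1.148
v 0.884 3.648 -0.108
v 0.54 4.128 0.193
v 1.201 4.114 0.24
v 1.359 3.857 0.83
v 0.321 3.503 0.21
v 0.479 3.246 0.8
v -1.481 4.402 1.248
v -0.574 4.339 0.703
v -0.819 2.838 2.532
v -0.474 4.656 1.037
v -0.573 4.923 1.413
v -0.852 5.087 1.757
v -1.255 5.115 1.999
v -1.704 5.002 2.093
v -2.108 4.77 2.019
v -2.388 4.466 1.793
v -2.489 4.149 1.458
v -2.39 3.882 1.082
v -2.111 3.718 0.739
v -1.707 3.69 0.496
v -1.259 3.803 0.402
v -0.854 4.034 0.476
v -3.333 -0.584 -1.371
v -2.677 -0.142 -0.455
v -4.553 0.944 -1.234
v -3.898 1.385 -0.318
v -2.802 -0.105 -1.982
v -2.147 0.336 -1.066
v -4.023 1.422 -1.845
v -3.367 1.864 -0.929
f 2 1 4
f 2 4 3
f 4 1 5
f 4 5 3
f 5 1 6
f 5 6 3
f 6 1 7
f 6 7 3
f 7 1 8
f 7 8 3
f 8 1 9
f 8 9 3
f 9 1 10
f 9 10 3
f 10 1 11
f 10 11 3
f 11 1 12
f 11 12 3
f 12 1 13
f 12 13 3
f 13 1 14
f 13 14 3
f 14 1 2
f 14 2 3
f 16 18 15
f 19 16 15
f 15 18 17
f 17 19 15
f 16 22 18
f 20 16 19
f 20 22 16
f 18 22 17
f 21 19 17
f 17 22 21
f 21 20 19
f 22 20 21
f 23 34 28
f 23 28 24
f 23 24 30
f 23 30 33
f 23 33 34
f 24 28 32
f 28 34 27
f 34 33 25
f 33 30 29
f 30 24 31
f 26 32 27
f 26 27 25
f 26 25 29
f 26 29 31
f 26 31 32
f 27 32 28
f 25 27 34
f 29 25 33
f 31 29 30
f 32 31 24
f 36 35 38
f 36 38 37
f 38 35 39
f 38 39 37
f 39 35 40
f 39 40 37
f 40 35 41
f 40 41 37
f 41 35 42
f 41 42 37
f 42 35 43
f 42 43 37
f 43 35 44
f 43 44 37
f 44 35 45
f 44 45 37
f 45 35 46
f 45 46 37
f 46 35 47
f 46 47 37
f 47 35 48
f 47 48 37
f 48 35 49
f 48 49 37
f 49 35 50
f 49 50 37
f 50 35 36
f 50 36 37
f 52 54 51
f 55 52 51
f 51 54 53
f 53 55 51
f 52 58 54
f 56 52 55
f 56 58 52
f 54 58 53
f 57 55 53
f 53 58 57
f 57 56 55
f 58 56 57



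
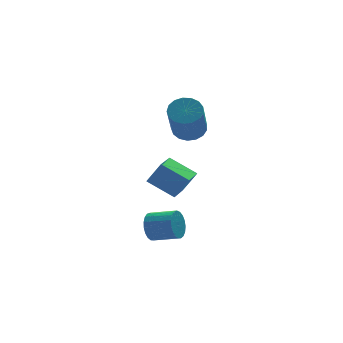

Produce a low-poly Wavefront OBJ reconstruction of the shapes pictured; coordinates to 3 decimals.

v -4.431 -2.984 -1.851
v -4.06 -2.817 -2.47
v -3.118 -3.57 -2.107
v -3.489 -3.736 -1.489
v -3.962 -2.6 -2.275
v -3.019 -3.353 -1.912
v -3.944 -2.449 -2.008
v -3.001 -3.202 -1.645
v -4.011 -2.39 -1.713
v -3.068 -3.143 -1.35
v -4.151 -2.435 -1.442
v -3.208 -3.187 -1.079
v -4.339 -2.574 -1.242
v -3.396 -3.326 -0.879
v -4.543 -2.784 -1.148
v -3.6 -3.536 -0.785
v -4.727 -3.028 -1.175
v -3.785 -3.781 -0.812
v -4.861 -3.265 -1.319
v -3.918 -4.018 -0.956
v -4.921 -3.453 -1.555
v -3.978 -4.206 -1.192
v -4.895 -3.56 -1.842
v -3.952 -4.313 -1.479
v -4.79 -3.567 -2.131
v -3.847 -4.32 -1.768
v -4.623 -3.474 -2.372
v -3.68 -4.227 -2.009
v -4.422 -3.295 -2.523
v -3.479 -4.048 -2.16
v -4.223 -3.063 -2.557
v -3.28 -3.816 -2.194
v -3.616 -3.623 0.139
v -4.554 -2.765 0.836
v -2.854 -2.568 -0.134
v -3.792 -1.71 0.563
v -3.028 -3.79 1.137
v -3.966 -2.932 1.834
v -2.266 -2.735 0.864
v -3.204 -1.877 1.561
v -1.745 -0.35 2.417
v -1.084 -0.779 2.358
v -1.715 -1.98 4.065
v -2.375 -1.55 4.123
v -0.989 -0.498 2.592
v -1.619 -1.699 4.298
v -1.066 -0.182 2.785
v -1.697 -1.383 4.492
v -1.299 0.095 2.894
v -1.93 -1.106 4.601
v -1.634 0.27 2.894
v -2.265 -0.93 4.6
v -1.994 0.304 2.784
v -2.625 -0.897 4.491
v -2.298 0.187 2.59
v -2.928 -1.013 4.297
v -2.474 -0.052 2.357
v -3.105 -1.253 4.063
v -2.483 -0.36 2.137
v -3.114 -1.56 3.843
v -2.324 -0.665 1.981
v -2.954 -1.866 3.688
v -2.031 -0.898 1.925
v -2.662 -2.099 3.632
v -1.673 -1.005 1.982
v -2.304 -2.206 3.689
v -1.331 -0.963 2.138
v -1.962 -2.163 3.845
f 2 1 5
f 2 5 3
f 3 5 6
f 3 6 4
f 5 1 7
f 5 7 6
f 6 7 8
f 6 8 4
f 7 1 9
f 7 9 8
f 8 9 10
f 8 10 4
f 9 1 11
f 9 11 10
f 10 11 12
f 10 12 4
f 11 1 13
f 11 13 12
f 12 13 14
f 12 14 4
f 13 1 15
f 13 15 14
f 14 15 16
f 14 16 4
f 15 1 17
f 15 17 16
f 16 17 18
f 16 18 4
f 17 1 19
f 17 19 18
f 18 19 20
f 18 20 4
f 19 1 21
f 19 21 20
f 20 21 22
f 20 22 4
f 21 1 23
f 21 23 22
f 22 23 24
f 22 24 4
f 23 1 25
f 23 25 24
f 24 25 26
f 24 26 4
f 25 1 27
f 25 27 26
f 26 27 28
f 26 28 4
f 27 1 29
f 27 29 28
f 28 29 30
f 28 30 4
f 29 1 31
f 29 31 30
f 30 31 32
f 30 32 4
f 31 1 2
f 31 2 32
f 32 2 3
f 32 3 4
f 34 36 33
f 37 34 33
f 33 36 35
f 35 37 33
f 34 40 36
f 38 34 37
f 38 40 34
f 36 40 35
f 39 37 35
f 35 40 39
f 39 38 37
f 40 38 39
f 42 41 45
f 42 45 43
f 43 45 46
f 43 46 44
f 45 41 47
f 45 47 46
f 46 47 48
f 46 48 44
f 47 41 49
f 47 49 48
f 48 49 50
f 48 50 44
f 49 41 51
f 49 51 50
f 50 51 52
f 50 52 44
f 51 41 53
f 51 53 52
f 52 53 54
f 52 54 44
f 53 41 55
f 53 55 54
f 54 55 56
f 54 56 44
f 55 41 57
f 55 57 56
f 56 57 58
f 56 58 44
f 57 41 59
f 57 59 58
f 58 59 60
f 58 60 44
f 59 41 61
f 59 61 60
f 60 61 62
f 60 62 44
f 61 41 63
f 61 63 62
f 62 63 64
f 62 64 44
f 63 41 65
f 63 65 64
f 64 65 66
f 64 66 44
f 65 41 67
f 65 67 66
f 66 67 68
f 66 68 44
f 67 41 42
f 67 42 68
f 68 42 43
f 68 43 44



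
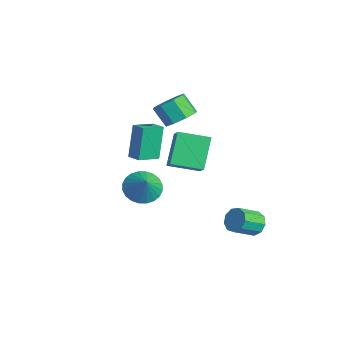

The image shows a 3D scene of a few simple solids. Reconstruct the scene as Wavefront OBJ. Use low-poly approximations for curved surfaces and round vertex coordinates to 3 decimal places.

v 2.087 -2.696 0.505
v 2.845 -2.38 -0.117
v 2.993 -2.844 1.535
v 2.722 -2.032 0.041
v 2.503 -1.784 0.269
v 2.22 -1.675 0.534
v 1.917 -1.722 0.793
v 1.64 -1.917 1.009
v 1.431 -2.231 1.149
v 1.322 -2.615 1.19
v 1.329 -3.012 1.127
v 1.451 -3.361 0.969
v 1.671 -3.609 0.741
v 1.953 -3.717 0.476
v 2.256 -3.67 0.216
v 2.533 -3.475 0
v 2.743 -3.162 -0.139
v 2.852 -2.777 -0.18
v -1.324 0.878 2.666
v -0.678 0.18 2.856
v -1.43 -0.237 3.884
v -2.076 0.462 3.694
v -0.53 0.811 3.22
v -1.282 0.394 4.247
v -0.848 1.481 3.259
v -1.6 1.064 4.287
v -1.444 1.798 2.951
v -2.196 1.381 3.979
v -1.97 1.577 2.476
v -2.722 1.16 3.504
v -2.118 0.946 2.113
v -2.87 0.529 3.14
v -1.8 0.276 2.073
v -2.552 -0.141 3.101
v -1.204 -0.041 2.381
v -1.956 -0.458 3.409
v 2.497 3.371 -3.709
v 3.16 3.663 -3.419
v 3.365 2.421 -2.64
v 2.703 2.129 -2.931
v 2.749 3.792 -3.103
v 2.955 2.551 -2.325
v 2.221 3.725 -3.072
v 2.426 2.483 -2.293
v 1.822 3.492 -3.338
v 2.027 2.25 -2.56
v 1.739 3.202 -3.779
v 1.944 1.96 -3
v 2.011 2.991 -4.186
v 2.216 1.75 -3.408
v 2.51 2.958 -4.371
v 2.716 1.716 -3.592
v 3.004 3.118 -4.246
v 3.209 1.876 -3.467
v 3.26 3.396 -3.87
v 3.466 2.155 -3.091
v -3.589 1.418 0.034
v -2.501 1.176 0.897
v -2.887 3.042 -0.395
v -1.799 2.8 0.469
v -2.501 0.52 -1.589
v -1.413 0.278 -0.725
v -1.799 2.144 -2.017
v -0.711 1.902 -1.154
v -0.128 -2.568 1.397
v -0.654 -2.091 3.331
v -0.425 -1.33 1.011
v -0.951 -0.853 2.945
v 0.671 -2.327 1.555
v 0.145 -1.85 3.489
v 0.374 -1.089 1.169
v -0.152 -0.612 3.103
f 2 1 4
f 2 4 3
f 4 1 5
f 4 5 3
f 5 1 6
f 5 6 3
f 6 1 7
f 6 7 3
f 7 1 8
f 7 8 3
f 8 1 9
f 8 9 3
f 9 1 10
f 9 10 3
f 10 1 11
f 10 11 3
f 11 1 12
f 11 12 3
f 12 1 13
f 12 13 3
f 13 1 14
f 13 14 3
f 14 1 15
f 14 15 3
f 15 1 16
f 15 16 3
f 16 1 17
f 16 17 3
f 17 1 18
f 17 18 3
f 18 1 2
f 18 2 3
f 20 19 23
f 20 23 21
f 21 23 24
f 21 24 22
f 23 19 25
f 23 25 24
f 24 25 26
f 24 26 22
f 25 19 27
f 25 27 26
f 26 27 28
f 26 28 22
f 27 19 29
f 27 29 28
f 28 29 30
f 28 30 22
f 29 19 31
f 29 31 30
f 30 31 32
f 30 32 22
f 31 19 33
f 31 33 32
f 32 33 34
f 32 34 22
f 33 19 35
f 33 35 34
f 34 35 36
f 34 36 22
f 35 19 20
f 35 20 36
f 36 20 21
f 36 21 22
f 38 37 41
f 38 41 39
f 39 41 42
f 39 42 40
f 41 37 43
f 41 43 42
f 42 43 44
f 42 44 40
f 43 37 45
f 43 45 44
f 44 45 46
f 44 46 40
f 45 37 47
f 45 47 46
f 46 47 48
f 46 48 40
f 47 37 49
f 47 49 48
f 48 49 50
f 48 50 40
f 49 37 51
f 49 51 50
f 50 51 52
f 50 52 40
f 51 37 53
f 51 53 52
f 52 53 54
f 52 54 40
f 53 37 55
f 53 55 54
f 54 55 56
f 54 56 40
f 55 37 38
f 55 38 56
f 56 38 39
f 56 39 40
f 58 60 57
f 61 58 57
f 57 60 59
f 59 61 57
f 58 64 60
f 62 58 61
f 62 64 58
f 60 64 59
f 63 61 59
f 59 64 63
f 63 62 61
f 64 62 63
f 66 68 65
f 69 66 65
f 65 68 67
f 67 69 65
f 66 72 68
f 70 66 69
f 70 72 66
f 68 72 67
f 71 69 67
f 67 72 71
f 71 70 69
f 72 70 71



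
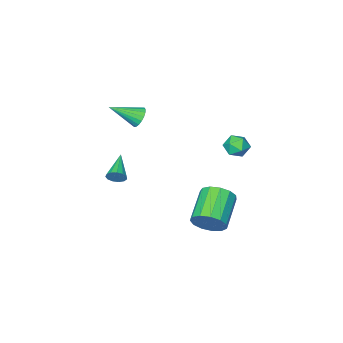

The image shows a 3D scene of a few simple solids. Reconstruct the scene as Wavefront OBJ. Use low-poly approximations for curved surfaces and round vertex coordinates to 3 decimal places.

v 0.747 -1.914 -0.938
v 1.077 -1.935 -0.438
v -0.387 -3.126 -0.242
v 0.847 -1.692 -0.39
v 0.585 -1.52 -0.516
v 0.374 -1.472 -0.777
v 0.282 -1.565 -1.088
v 0.337 -1.769 -1.352
v 0.523 -2.019 -1.485
v 0.779 -2.235 -1.444
v 1.026 -2.349 -1.243
v 1.183 -2.326 -0.945
v 1.202 -2.171 -0.645
v -0.883 4.254 -1.715
v -0.177 3.775 -1.173
v -1.712 2.588 -0.224
v -2.417 3.066 -0.765
v -0.337 4.227 -0.866
v -1.871 3.039 0.084
v -0.669 4.687 -0.828
v -2.204 3.5 0.122
v -1.07 5.01 -1.071
v -2.604 3.822 -0.122
v -1.411 5.092 -1.519
v -2.945 3.905 -0.57
v -1.584 4.909 -2.029
v -3.119 3.721 -1.08
v -1.535 4.517 -2.439
v -3.069 3.33 -1.49
v -1.279 4.042 -2.619
v -2.813 2.855 -1.67
v -0.897 3.634 -2.512
v -2.431 2.447 -1.563
v -0.51 3.423 -2.152
v -2.045 2.235 -1.202
v -0.242 3.475 -1.653
v -1.776 2.288 -0.703
v -1.593 -3.045 2.378
v -1.161 -2.919 1.828
v -0.167 -3.895 3.302
v -1.124 -2.662 2.007
v -1.179 -2.48 2.26
v -1.317 -2.41 2.536
v -1.509 -2.466 2.78
v -1.718 -2.637 2.945
v -1.902 -2.889 2.997
v -2.024 -3.171 2.927
v -2.062 -3.429 2.748
v -2.006 -3.61 2.495
v -1.869 -3.68 2.219
v -1.677 -3.624 1.975
v -1.468 -3.453 1.81
v -1.284 -3.202 1.758
v -3.192 4.011 2.926
v -2.834 3.414 3.297
v -3.986 3.186 2.363
v -3.628 2.589 2.734
v -4.062 3.103 3.144
v -3.572 3.614 3.492
v -3.248 2.986 2.168
v -2.758 3.497 2.516
v -2.869 2.781 2.828
v -3.371 2.853 3.431
v -3.449 3.747 2.229
v -3.951 3.819 2.832
f 2 1 4
f 2 4 3
f 4 1 5
f 4 5 3
f 5 1 6
f 5 6 3
f 6 1 7
f 6 7 3
f 7 1 8
f 7 8 3
f 8 1 9
f 8 9 3
f 9 1 10
f 9 10 3
f 10 1 11
f 10 11 3
f 11 1 12
f 11 12 3
f 12 1 13
f 12 13 3
f 13 1 2
f 13 2 3
f 15 14 18
f 15 18 16
f 16 18 19
f 16 19 17
f 18 14 20
f 18 20 19
f 19 20 21
f 19 21 17
f 20 14 22
f 20 22 21
f 21 22 23
f 21 23 17
f 22 14 24
f 22 24 23
f 23 24 25
f 23 25 17
f 24 14 26
f 24 26 25
f 25 26 27
f 25 27 17
f 26 14 28
f 26 28 27
f 27 28 29
f 27 29 17
f 28 14 30
f 28 30 29
f 29 30 31
f 29 31 17
f 30 14 32
f 30 32 31
f 31 32 33
f 31 33 17
f 32 14 34
f 32 34 33
f 33 34 35
f 33 35 17
f 34 14 36
f 34 36 35
f 35 36 37
f 35 37 17
f 36 14 15
f 36 15 37
f 37 15 16
f 37 16 17
f 39 38 41
f 39 41 40
f 41 38 42
f 41 42 40
f 42 38 43
f 42 43 40
f 43 38 44
f 43 44 40
f 44 38 45
f 44 45 40
f 45 38 46
f 45 46 40
f 46 38 47
f 46 47 40
f 47 38 48
f 47 48 40
f 48 38 49
f 48 49 40
f 49 38 50
f 49 50 40
f 50 38 51
f 50 51 40
f 51 38 52
f 51 52 40
f 52 38 53
f 52 53 40
f 53 38 39
f 53 39 40
f 54 65 59
f 54 59 55
f 54 55 61
f 54 61 64
f 54 64 65
f 55 59 63
f 59 65 58
f 65 64 56
f 64 61 60
f 61 55 62
f 57 63 58
f 57 58 56
f 57 56 60
f 57 60 62
f 57 62 63
f 58 63 59
f 56 58 65
f 60 56 64
f 62 60 61
f 63 62 55



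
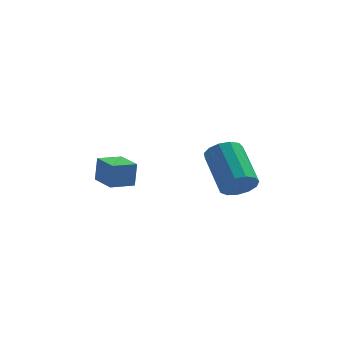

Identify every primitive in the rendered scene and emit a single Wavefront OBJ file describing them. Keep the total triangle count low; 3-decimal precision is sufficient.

v 0.366 0.632 -0.483
v 0.595 0.345 0.066
v 0.004 1.681 1.011
v -0.226 1.968 0.463
v 0.87 0.559 -0.064
v 0.279 1.895 0.882
v 0.986 0.796 -0.326
v 0.394 2.132 0.619
v 0.904 0.981 -0.639
v 0.313 2.317 0.307
v 0.651 1.055 -0.901
v 0.06 2.391 0.044
v 0.308 0.995 -1.031
v -0.283 2.331 -0.086
v -0.017 0.819 -0.987
v -0.608 2.155 -0.041
v -0.221 0.585 -0.782
v -0.812 1.921 0.163
v -0.238 0.365 -0.483
v -0.829 1.701 0.462
v -0.064 0.23 -0.183
v -0.655 1.566 0.762
v 0.247 0.223 0.021
v -0.345 1.559 0.967
v -3.755 0.906 -0.828
v -3.687 1.004 0.084
v -4.361 1.775 -0.876
v -4.292 1.873 0.036
v -3.028 1.407 -0.936
v -2.959 1.505 -0.024
v -3.633 2.276 -0.984
v -3.565 2.374 -0.072
f 2 1 5
f 2 5 3
f 3 5 6
f 3 6 4
f 5 1 7
f 5 7 6
f 6 7 8
f 6 8 4
f 7 1 9
f 7 9 8
f 8 9 10
f 8 10 4
f 9 1 11
f 9 11 10
f 10 11 12
f 10 12 4
f 11 1 13
f 11 13 12
f 12 13 14
f 12 14 4
f 13 1 15
f 13 15 14
f 14 15 16
f 14 16 4
f 15 1 17
f 15 17 16
f 16 17 18
f 16 18 4
f 17 1 19
f 17 19 18
f 18 19 20
f 18 20 4
f 19 1 21
f 19 21 20
f 20 21 22
f 20 22 4
f 21 1 23
f 21 23 22
f 22 23 24
f 22 24 4
f 23 1 2
f 23 2 24
f 24 2 3
f 24 3 4
f 26 28 25
f 29 26 25
f 25 28 27
f 27 29 25
f 26 32 28
f 30 26 29
f 30 32 26
f 28 32 27
f 31 29 27
f 27 32 31
f 31 30 29
f 32 30 31



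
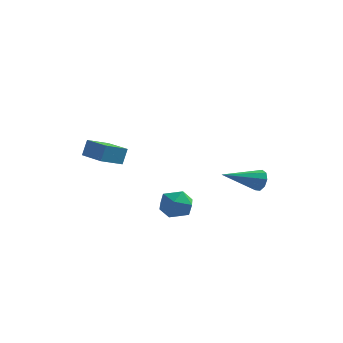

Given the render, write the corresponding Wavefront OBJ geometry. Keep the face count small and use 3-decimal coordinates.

v 2.743 -2.308 -4.361
v 3.045 -2.666 -3.563
v 1.335 -2.374 -3.857
v 1.637 -2.732 -3.059
v 1.824 -1.851 -3.271
v 2.694 -1.81 -3.582
v 1.686 -3.23 -3.838
v 2.556 -3.189 -4.149
v 2.391 -3.236 -3.24
v 2.477 -2.384 -2.889
v 1.903 -2.656 -4.531
v 1.989 -1.804 -4.18
v -0.868 -4.026 -0.921
v -0.756 -3.711 -0.053
v -2.284 -3.114 -1.068
v -2.171 -2.799 -0.2
v -0.229 -3.101 -1.34
v -0.116 -2.786 -0.472
v -1.644 -2.189 -1.487
v -1.532 -1.874 -0.619
v 3.99 3.396 -4.032
v 4.328 3.356 -3.455
v 2.61 1.904 -3.328
v 4 3.674 -3.423
v 3.667 3.862 -3.676
v 3.485 3.832 -4.095
v 3.54 3.598 -4.485
v 3.805 3.269 -4.663
v 4.156 2.999 -4.546
v 4.43 2.915 -4.188
v 4.497 3.056 -3.757
f 1 12 6
f 1 6 2
f 1 2 8
f 1 8 11
f 1 11 12
f 2 6 10
f 6 12 5
f 12 11 3
f 11 8 7
f 8 2 9
f 4 10 5
f 4 5 3
f 4 3 7
f 4 7 9
f 4 9 10
f 5 10 6
f 3 5 12
f 7 3 11
f 9 7 8
f 10 9 2
f 14 16 13
f 17 14 13
f 13 16 15
f 15 17 13
f 14 20 16
f 18 14 17
f 18 20 14
f 16 20 15
f 19 17 15
f 15 20 19
f 19 18 17
f 20 18 19
f 22 21 24
f 22 24 23
f 24 21 25
f 24 25 23
f 25 21 26
f 25 26 23
f 26 21 27
f 26 27 23
f 27 21 28
f 27 28 23
f 28 21 29
f 28 29 23
f 29 21 30
f 29 30 23
f 30 21 31
f 30 31 23
f 31 21 22
f 31 22 23



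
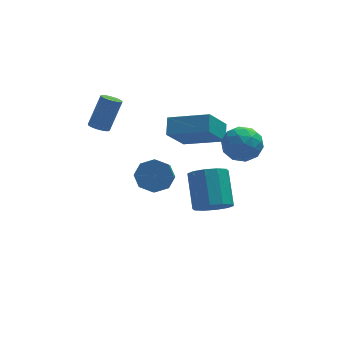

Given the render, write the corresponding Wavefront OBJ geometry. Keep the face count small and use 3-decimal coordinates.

v 4.255 -1.565 2.9
v 4.889 -2.09 2.315
v 3.111 -2.71 2.685
v 3.745 -3.235 2.1
v 3.922 -3.153 3.091
v 4.63 -2.445 3.223
v 3.37 -2.355 1.777
v 4.078 -1.647 1.909
v 4.342 -2.578 1.621
v 4.683 -3.071 2.433
v 3.317 -1.729 2.567
v 3.658 -2.222 3.379
v 4.673 -1.727 2.626
v 3.327 -3.073 2.374
v 3.431 -3.025 2.956
v 3.804 -3.333 2.612
v 4.52 -1.936 3.16
v 4.893 -2.244 2.816
v 4.324 -2.869 3.272
v 3.107 -2.556 2.184
v 3.48 -2.864 1.84
v 4.196 -1.467 2.388
v 4.569 -1.775 2.044
v 3.676 -1.931 1.728
v 4.724 -2.322 1.874
v 4.051 -2.995 1.748
v 3.831 -2.478 1.558
v 4.247 -2.062 1.636
v 4.924 -2.612 2.352
v 4.252 -3.285 2.226
v 4.356 -3.237 2.808
v 4.772 -2.821 2.886
v 4.603 -2.899 1.944
v 3.748 -1.515 2.774
v 3.076 -2.188 2.648
v 3.228 -1.979 2.114
v 3.644 -1.563 2.192
v 3.949 -1.805 3.252
v 3.276 -2.478 3.126
v 3.753 -2.738 3.364
v 4.169 -2.322 3.442
v 3.397 -1.901 3.056
v 2.843 -0.418 2.036
v 3.016 0.381 2.646
v 1.017 0.481 1.375
v 1.19 1.28 1.985
v 3.79 0.46 0.615
v 3.963 1.259 1.225
v 1.964 1.359 -0.046
v 2.137 2.158 0.564
v 0.659 1.56 -2.345
v 1.567 1.359 -2.348
v 1.309 0.179 -1.377
v 0.401 0.38 -1.375
v 1.392 1.82 -1.835
v 1.133 0.639 -0.864
v 0.787 2.128 -1.62
v 0.529 0.948 -0.65
v 0.108 2.104 -1.831
v -0.151 0.924 -0.86
v -0.249 1.761 -2.343
v -0.507 0.581 -1.372
v -0.073 1.301 -2.856
v -0.332 0.12 -1.885
v 0.531 0.992 -3.07
v 0.273 -0.188 -2.1
v 1.211 1.016 -2.86
v 0.952 -0.164 -1.889
v -1.955 1.771 1.298
v -1.485 1.872 1.052
v -0.795 2.43 2.595
v -1.265 2.329 2.842
v -1.593 2.068 1.029
v -0.903 2.626 2.572
v -1.763 2.212 1.053
v -1.073 2.77 2.596
v -1.967 2.28 1.119
v -1.277 2.838 2.663
v -2.168 2.26 1.217
v -1.478 2.818 2.76
v -2.333 2.156 1.328
v -1.643 2.714 2.871
v -2.432 1.985 1.434
v -1.742 2.543 2.977
v -2.449 1.777 1.517
v -1.759 2.335 3.06
v -2.38 1.567 1.562
v -1.69 2.126 3.105
v -2.238 1.394 1.561
v -1.548 1.952 3.105
v -2.047 1.285 1.515
v -1.357 1.843 3.058
v -1.84 1.26 1.432
v -1.15 1.819 2.975
v -1.653 1.324 1.325
v -0.963 1.882 2.868
v -1.518 1.465 1.214
v -0.828 2.023 2.757
v -1.459 1.659 1.117
v -0.769 2.217 2.66
v 2.384 -4.208 -0.241
v 3.119 -3.834 -0.672
v 3.13 -2.378 0.61
v 2.396 -2.752 1.041
v 2.643 -3.619 -0.912
v 2.654 -2.163 0.37
v 2.069 -3.628 -0.896
v 2.08 -2.173 0.386
v 1.615 -3.86 -0.63
v 1.626 -2.404 0.652
v 1.455 -4.224 -0.215
v 1.466 -2.768 1.067
v 1.65 -4.582 0.19
v 1.661 -3.126 1.472
v 2.126 -4.797 0.43
v 2.137 -3.341 1.712
v 2.7 -4.787 0.414
v 2.711 -3.332 1.696
v 3.154 -4.556 0.148
v 3.165 -3.1 1.43
v 3.314 -4.192 -0.267
v 3.325 -2.736 1.015
f 1 38 17
f 38 12 41
f 17 41 6
f 38 41 17
f 1 17 13
f 17 6 18
f 13 18 2
f 17 18 13
f 1 13 22
f 13 2 23
f 22 23 8
f 13 23 22
f 1 22 34
f 22 8 37
f 34 37 11
f 22 37 34
f 1 34 38
f 34 11 42
f 38 42 12
f 34 42 38
f 2 18 29
f 18 6 32
f 29 32 10
f 18 32 29
f 6 41 19
f 41 12 40
f 19 40 5
f 41 40 19
f 12 42 39
f 42 11 35
f 39 35 3
f 42 35 39
f 11 37 36
f 37 8 24
f 36 24 7
f 37 24 36
f 8 23 28
f 23 2 25
f 28 25 9
f 23 25 28
f 4 30 16
f 30 10 31
f 16 31 5
f 30 31 16
f 4 16 14
f 16 5 15
f 14 15 3
f 16 15 14
f 4 14 21
f 14 3 20
f 21 20 7
f 14 20 21
f 4 21 26
f 21 7 27
f 26 27 9
f 21 27 26
f 4 26 30
f 26 9 33
f 30 33 10
f 26 33 30
f 5 31 19
f 31 10 32
f 19 32 6
f 31 32 19
f 3 15 39
f 15 5 40
f 39 40 12
f 15 40 39
f 7 20 36
f 20 3 35
f 36 35 11
f 20 35 36
f 9 27 28
f 27 7 24
f 28 24 8
f 27 24 28
f 10 33 29
f 33 9 25
f 29 25 2
f 33 25 29
f 44 46 43
f 47 44 43
f 43 46 45
f 45 47 43
f 44 50 46
f 48 44 47
f 48 50 44
f 46 50 45
f 49 47 45
f 45 50 49
f 49 48 47
f 50 48 49
f 52 51 55
f 52 55 53
f 53 55 56
f 53 56 54
f 55 51 57
f 55 57 56
f 56 57 58
f 56 58 54
f 57 51 59
f 57 59 58
f 58 59 60
f 58 60 54
f 59 51 61
f 59 61 60
f 60 61 62
f 60 62 54
f 61 51 63
f 61 63 62
f 62 63 64
f 62 64 54
f 63 51 65
f 63 65 64
f 64 65 66
f 64 66 54
f 65 51 67
f 65 67 66
f 66 67 68
f 66 68 54
f 67 51 52
f 67 52 68
f 68 52 53
f 68 53 54
f 70 69 73
f 70 73 71
f 71 73 74
f 71 74 72
f 73 69 75
f 73 75 74
f 74 75 76
f 74 76 72
f 75 69 77
f 75 77 76
f 76 77 78
f 76 78 72
f 77 69 79
f 77 79 78
f 78 79 80
f 78 80 72
f 79 69 81
f 79 81 80
f 80 81 82
f 80 82 72
f 81 69 83
f 81 83 82
f 82 83 84
f 82 84 72
f 83 69 85
f 83 85 84
f 84 85 86
f 84 86 72
f 85 69 87
f 85 87 86
f 86 87 88
f 86 88 72
f 87 69 89
f 87 89 88
f 88 89 90
f 88 90 72
f 89 69 91
f 89 91 90
f 90 91 92
f 90 92 72
f 91 69 93
f 91 93 92
f 92 93 94
f 92 94 72
f 93 69 95
f 93 95 94
f 94 95 96
f 94 96 72
f 95 69 97
f 95 97 96
f 96 97 98
f 96 98 72
f 97 69 99
f 97 99 98
f 98 99 100
f 98 100 72
f 99 69 70
f 99 70 100
f 100 70 71
f 100 71 72
f 102 101 105
f 102 105 103
f 103 105 106
f 103 106 104
f 105 101 107
f 105 107 106
f 106 107 108
f 106 108 104
f 107 101 109
f 107 109 108
f 108 109 110
f 108 110 104
f 109 101 111
f 109 111 110
f 110 111 112
f 110 112 104
f 111 101 113
f 111 113 112
f 112 113 114
f 112 114 104
f 113 101 115
f 113 115 114
f 114 115 116
f 114 116 104
f 115 101 117
f 115 117 116
f 116 117 118
f 116 118 104
f 117 101 119
f 117 119 118
f 118 119 120
f 118 120 104
f 119 101 121
f 119 121 120
f 120 121 122
f 120 122 104
f 121 101 102
f 121 102 122
f 122 102 103
f 122 103 104



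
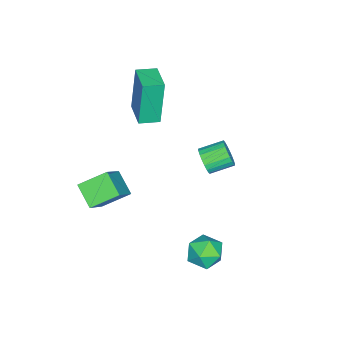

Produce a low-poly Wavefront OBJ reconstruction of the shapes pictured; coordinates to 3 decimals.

v -2.845 -1.05 0.709
v -2.463 -0.968 1.178
v -3.052 -0.168 1.519
v -3.435 -0.25 1.051
v -2.362 -0.817 1
v -2.951 -0.018 1.341
v -2.344 -0.707 0.772
v -2.934 0.092 1.113
v -2.414 -0.656 0.534
v -3.003 0.143 0.875
v -2.557 -0.673 0.325
v -3.147 0.126 0.667
v -2.751 -0.755 0.183
v -3.34 0.044 0.525
v -2.961 -0.888 0.132
v -3.55 -0.089 0.474
v -3.151 -1.049 0.181
v -3.74 -0.25 0.523
v -3.288 -1.21 0.321
v -3.877 -0.411 0.663
v -3.349 -1.343 0.529
v -3.938 -0.544 0.87
v -3.322 -1.426 0.767
v -3.911 -0.626 1.108
v -3.213 -1.443 0.996
v -3.803 -0.644 1.337
v -3.041 -1.392 1.175
v -3.63 -0.593 1.516
v -2.835 -1.282 1.273
v -3.424 -0.483 1.614
v -2.63 -1.132 1.274
v -3.219 -0.333 1.615
v 0.271 0.626 -1.009
v 0.739 1.269 -1.091
v 1.101 0.131 -0.149
v 1.569 0.774 -0.231
v 0.856 0.841 0.124
v 0.343 1.147 -0.407
v 1.497 0.253 -0.833
v 0.984 0.559 -1.364
v 1.496 1.039 -0.981
v 1.1 1.402 -0.39
v 0.74 -0.002 -0.85
v 0.344 0.361 -0.259
v 1.123 -4.486 1.485
v 0.45 -3.569 2.072
v -0.076 -4.608 0.3
v -0.749 -3.691 0.887
v 1.649 -3.709 0.873
v 0.976 -2.792 1.46
v 0.45 -3.831 -0.312
v -0.223 -2.914 0.275
v -3.893 -4.686 1.744
v -4.218 -4.64 3.859
v -4.433 -3.998 1.646
v -4.758 -3.953 3.761
v -2.902 -3.887 1.879
v -3.227 -3.842 3.994
v -3.442 -3.2 1.781
v -3.767 -3.154 3.896
f 2 1 5
f 2 5 3
f 3 5 6
f 3 6 4
f 5 1 7
f 5 7 6
f 6 7 8
f 6 8 4
f 7 1 9
f 7 9 8
f 8 9 10
f 8 10 4
f 9 1 11
f 9 11 10
f 10 11 12
f 10 12 4
f 11 1 13
f 11 13 12
f 12 13 14
f 12 14 4
f 13 1 15
f 13 15 14
f 14 15 16
f 14 16 4
f 15 1 17
f 15 17 16
f 16 17 18
f 16 18 4
f 17 1 19
f 17 19 18
f 18 19 20
f 18 20 4
f 19 1 21
f 19 21 20
f 20 21 22
f 20 22 4
f 21 1 23
f 21 23 22
f 22 23 24
f 22 24 4
f 23 1 25
f 23 25 24
f 24 25 26
f 24 26 4
f 25 1 27
f 25 27 26
f 26 27 28
f 26 28 4
f 27 1 29
f 27 29 28
f 28 29 30
f 28 30 4
f 29 1 31
f 29 31 30
f 30 31 32
f 30 32 4
f 31 1 2
f 31 2 32
f 32 2 3
f 32 3 4
f 33 44 38
f 33 38 34
f 33 34 40
f 33 40 43
f 33 43 44
f 34 38 42
f 38 44 37
f 44 43 35
f 43 40 39
f 40 34 41
f 36 42 37
f 36 37 35
f 36 35 39
f 36 39 41
f 36 41 42
f 37 42 38
f 35 37 44
f 39 35 43
f 41 39 40
f 42 41 34
f 46 48 45
f 49 46 45
f 45 48 47
f 47 49 45
f 46 52 48
f 50 46 49
f 50 52 46
f 48 52 47
f 51 49 47
f 47 52 51
f 51 50 49
f 52 50 51
f 54 56 53
f 57 54 53
f 53 56 55
f 55 57 53
f 54 60 56
f 58 54 57
f 58 60 54
f 56 60 55
f 59 57 55
f 55 60 59
f 59 58 57
f 60 58 59



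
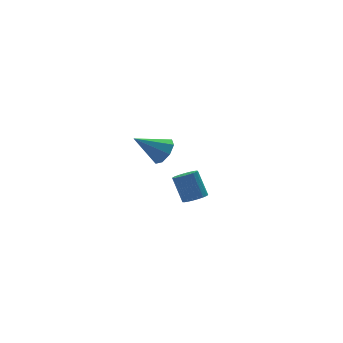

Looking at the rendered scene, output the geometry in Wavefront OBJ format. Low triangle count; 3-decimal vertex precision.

v 3.102 3.429 0.663
v 3.391 3.018 1.247
v 1.838 3.951 1.657
v 3.604 3.567 1.23
v 3.523 4.035 0.881
v 3.195 4.148 0.404
v 2.812 3.84 0.08
v 2.599 3.291 0.097
v 2.68 2.823 0.445
v 3.008 2.71 0.922
v 1.14 -2.691 1.919
v 1.683 -2.53 1.853
v 1.603 -1.807 2.954
v 1.06 -1.969 3.021
v 1.566 -2.361 1.734
v 1.486 -1.639 2.835
v 1.376 -2.25 1.647
v 1.296 -1.527 2.748
v 1.145 -2.215 1.607
v 1.065 -1.492 2.708
v 0.913 -2.262 1.621
v 0.833 -1.539 2.723
v 0.72 -2.383 1.687
v 0.641 -1.661 2.788
v 0.6 -2.558 1.793
v 0.521 -1.835 2.894
v 0.574 -2.756 1.92
v 0.494 -2.033 3.022
v 0.645 -2.943 2.048
v 0.565 -2.22 3.15
v 0.801 -3.086 2.153
v 0.722 -2.363 3.255
v 1.017 -3.161 2.218
v 0.937 -2.438 3.32
v 1.253 -3.155 2.231
v 1.173 -2.432 3.333
v 1.47 -3.068 2.191
v 1.39 -2.346 3.292
v 1.63 -2.917 2.103
v 1.55 -2.194 3.204
v 1.705 -2.727 1.983
v 1.625 -2.004 3.085
f 2 1 4
f 2 4 3
f 4 1 5
f 4 5 3
f 5 1 6
f 5 6 3
f 6 1 7
f 6 7 3
f 7 1 8
f 7 8 3
f 8 1 9
f 8 9 3
f 9 1 10
f 9 10 3
f 10 1 2
f 10 2 3
f 12 11 15
f 12 15 13
f 13 15 16
f 13 16 14
f 15 11 17
f 15 17 16
f 16 17 18
f 16 18 14
f 17 11 19
f 17 19 18
f 18 19 20
f 18 20 14
f 19 11 21
f 19 21 20
f 20 21 22
f 20 22 14
f 21 11 23
f 21 23 22
f 22 23 24
f 22 24 14
f 23 11 25
f 23 25 24
f 24 25 26
f 24 26 14
f 25 11 27
f 25 27 26
f 26 27 28
f 26 28 14
f 27 11 29
f 27 29 28
f 28 29 30
f 28 30 14
f 29 11 31
f 29 31 30
f 30 31 32
f 30 32 14
f 31 11 33
f 31 33 32
f 32 33 34
f 32 34 14
f 33 11 35
f 33 35 34
f 34 35 36
f 34 36 14
f 35 11 37
f 35 37 36
f 36 37 38
f 36 38 14
f 37 11 39
f 37 39 38
f 38 39 40
f 38 40 14
f 39 11 41
f 39 41 40
f 40 41 42
f 40 42 14
f 41 11 12
f 41 12 42
f 42 12 13
f 42 13 14

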